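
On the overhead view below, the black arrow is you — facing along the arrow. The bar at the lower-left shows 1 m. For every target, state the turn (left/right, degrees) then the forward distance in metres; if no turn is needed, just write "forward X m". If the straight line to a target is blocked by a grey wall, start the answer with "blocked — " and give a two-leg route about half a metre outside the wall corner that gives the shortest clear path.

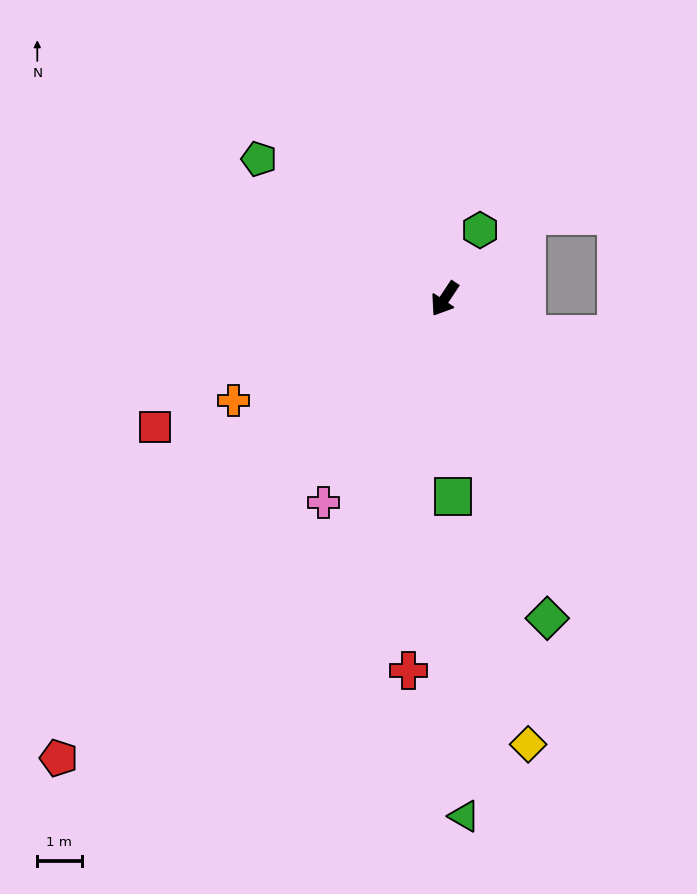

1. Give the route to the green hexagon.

turn right 174°, forward 1.7 m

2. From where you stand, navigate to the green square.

turn left 36°, forward 4.5 m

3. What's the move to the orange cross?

turn right 31°, forward 5.3 m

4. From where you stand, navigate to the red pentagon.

turn right 6°, forward 13.6 m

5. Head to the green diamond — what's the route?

turn left 51°, forward 7.6 m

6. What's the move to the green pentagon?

turn right 93°, forward 5.3 m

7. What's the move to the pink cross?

turn left 3°, forward 5.4 m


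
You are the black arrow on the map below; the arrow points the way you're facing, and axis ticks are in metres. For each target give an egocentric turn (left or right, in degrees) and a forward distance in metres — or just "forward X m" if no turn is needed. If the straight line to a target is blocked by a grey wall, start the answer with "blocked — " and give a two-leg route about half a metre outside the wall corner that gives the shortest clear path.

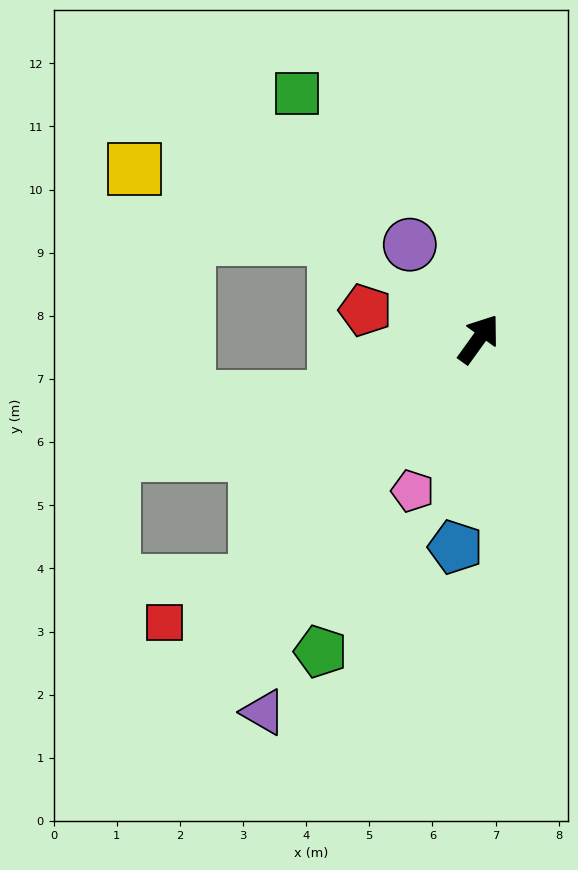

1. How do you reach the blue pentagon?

turn right 151°, forward 3.3 m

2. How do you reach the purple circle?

turn left 72°, forward 1.8 m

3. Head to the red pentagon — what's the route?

turn left 111°, forward 1.9 m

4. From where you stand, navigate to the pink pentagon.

turn right 168°, forward 2.6 m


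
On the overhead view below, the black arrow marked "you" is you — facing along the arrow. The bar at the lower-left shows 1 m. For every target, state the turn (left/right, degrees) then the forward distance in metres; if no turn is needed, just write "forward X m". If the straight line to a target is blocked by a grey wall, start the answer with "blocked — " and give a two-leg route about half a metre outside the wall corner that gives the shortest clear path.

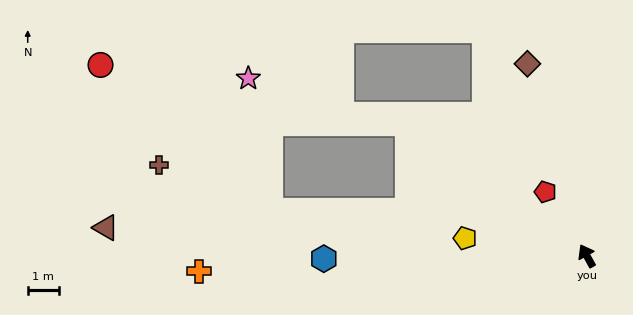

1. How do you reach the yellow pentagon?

turn left 53°, forward 4.0 m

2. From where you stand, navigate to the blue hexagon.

turn left 62°, forward 8.5 m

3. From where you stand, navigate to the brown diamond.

turn right 12°, forward 6.5 m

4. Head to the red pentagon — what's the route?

turn left 4°, forward 2.4 m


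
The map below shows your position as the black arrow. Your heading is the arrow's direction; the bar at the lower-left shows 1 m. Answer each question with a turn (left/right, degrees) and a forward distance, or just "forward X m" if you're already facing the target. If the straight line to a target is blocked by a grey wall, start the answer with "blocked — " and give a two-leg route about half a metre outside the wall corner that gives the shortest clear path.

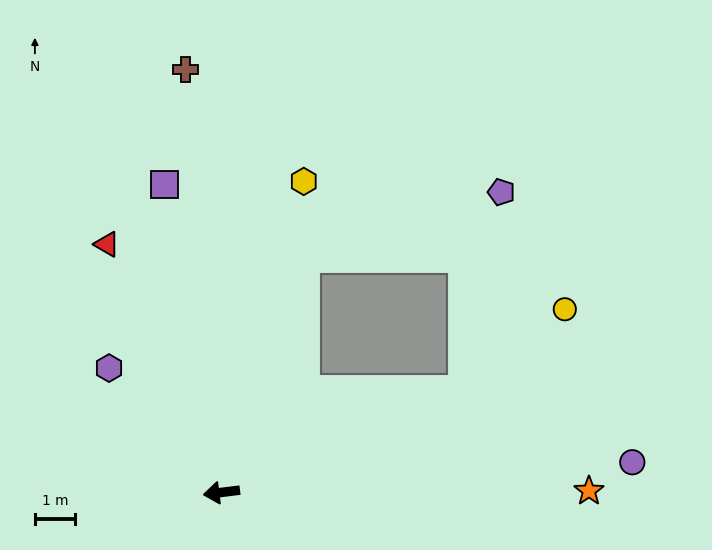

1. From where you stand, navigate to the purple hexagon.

turn right 55°, forward 4.2 m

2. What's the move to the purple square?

turn right 87°, forward 7.8 m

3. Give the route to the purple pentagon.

blocked — turn right 116°, forward 6.3 m, then turn right 53°, forward 5.2 m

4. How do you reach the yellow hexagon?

turn right 112°, forward 8.1 m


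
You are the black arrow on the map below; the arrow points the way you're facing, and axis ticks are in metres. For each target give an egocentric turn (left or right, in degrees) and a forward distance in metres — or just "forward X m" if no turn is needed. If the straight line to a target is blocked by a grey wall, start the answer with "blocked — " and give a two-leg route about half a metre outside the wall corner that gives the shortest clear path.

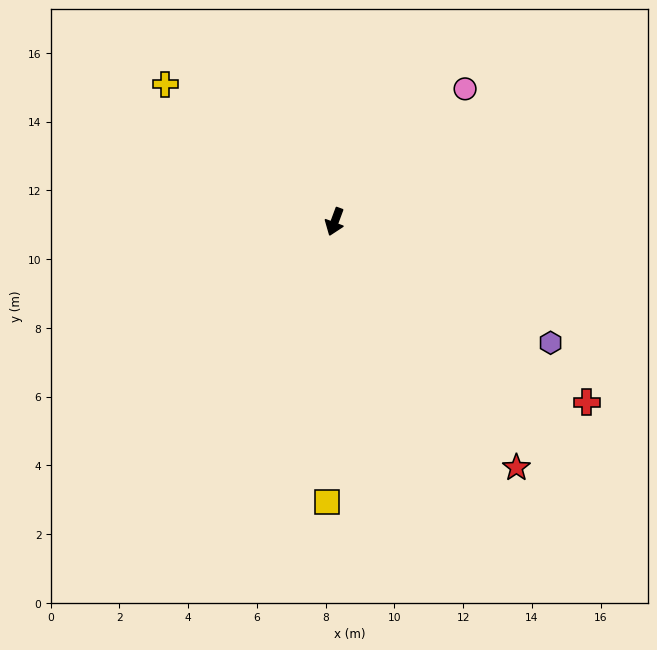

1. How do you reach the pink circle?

turn left 156°, forward 5.4 m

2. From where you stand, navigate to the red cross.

turn left 75°, forward 9.0 m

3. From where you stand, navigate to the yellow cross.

turn right 109°, forward 6.4 m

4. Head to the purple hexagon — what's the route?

turn left 81°, forward 7.2 m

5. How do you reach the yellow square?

turn left 19°, forward 8.2 m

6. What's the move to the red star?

turn left 57°, forward 8.9 m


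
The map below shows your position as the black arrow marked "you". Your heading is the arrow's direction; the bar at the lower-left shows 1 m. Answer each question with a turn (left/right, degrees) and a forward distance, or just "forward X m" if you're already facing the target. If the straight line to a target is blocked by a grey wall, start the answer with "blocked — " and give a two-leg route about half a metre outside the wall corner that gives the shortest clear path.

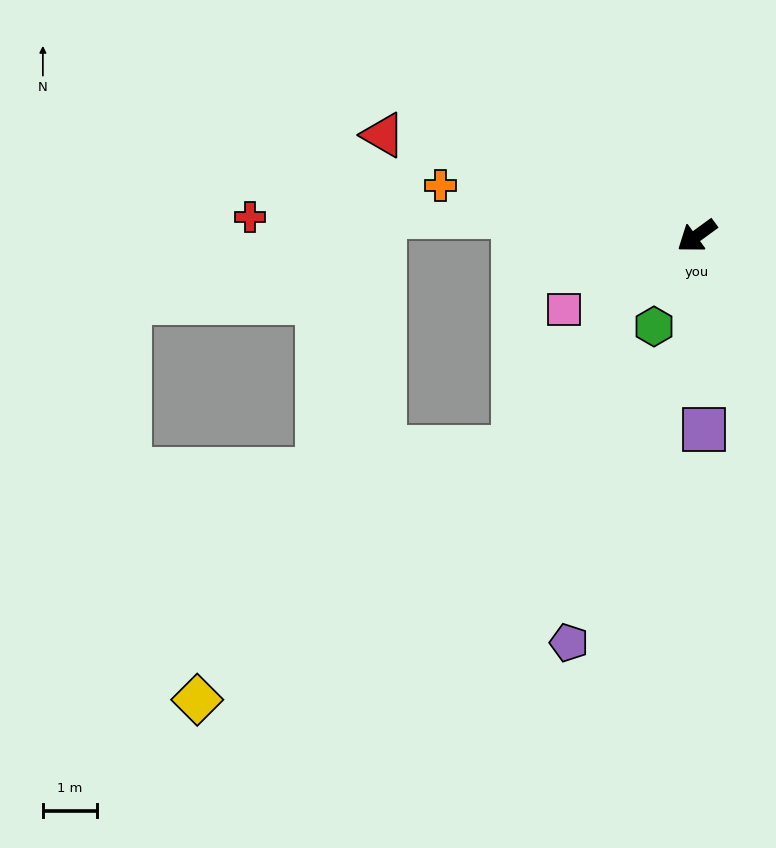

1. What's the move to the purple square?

turn left 56°, forward 3.6 m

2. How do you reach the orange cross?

turn right 47°, forward 4.8 m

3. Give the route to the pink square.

turn right 7°, forward 2.8 m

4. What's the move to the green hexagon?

turn left 29°, forward 1.9 m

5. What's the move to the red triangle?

turn right 54°, forward 6.1 m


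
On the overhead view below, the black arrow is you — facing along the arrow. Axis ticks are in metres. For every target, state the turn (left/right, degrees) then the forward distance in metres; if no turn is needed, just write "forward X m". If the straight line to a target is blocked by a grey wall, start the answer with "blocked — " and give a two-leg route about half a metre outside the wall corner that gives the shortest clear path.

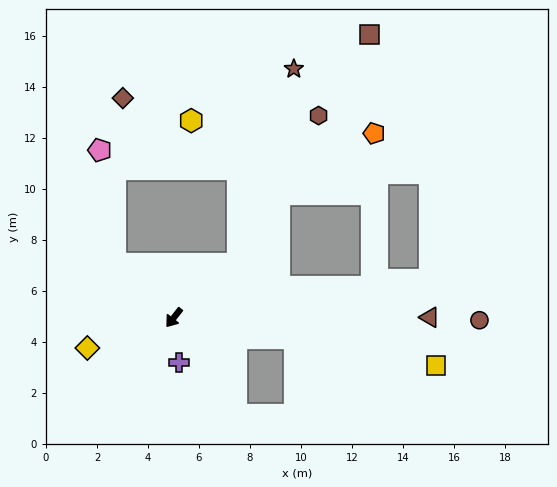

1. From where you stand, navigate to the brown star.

blocked — turn left 168°, forward 3.3 m, then turn left 34°, forward 8.0 m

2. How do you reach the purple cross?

turn left 45°, forward 1.8 m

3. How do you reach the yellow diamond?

turn right 33°, forward 3.6 m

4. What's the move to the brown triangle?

turn left 128°, forward 10.0 m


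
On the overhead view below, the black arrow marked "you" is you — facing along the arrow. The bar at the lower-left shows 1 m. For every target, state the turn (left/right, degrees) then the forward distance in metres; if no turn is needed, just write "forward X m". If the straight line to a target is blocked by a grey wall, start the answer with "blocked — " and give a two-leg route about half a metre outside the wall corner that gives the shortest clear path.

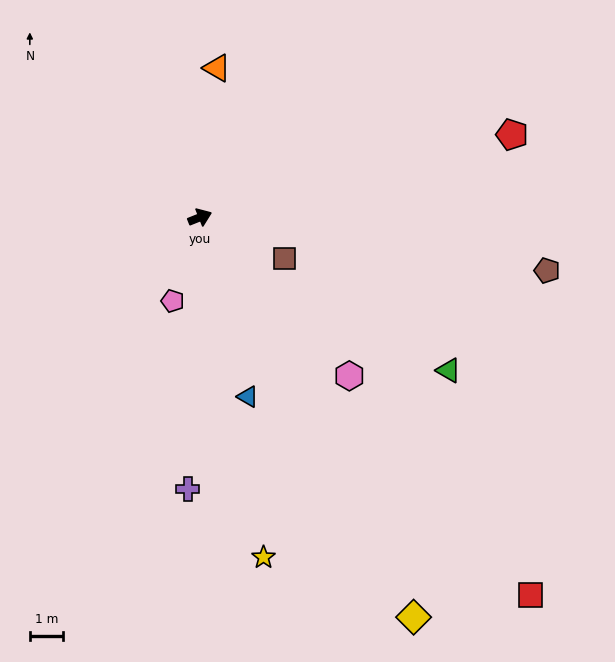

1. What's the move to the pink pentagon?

turn right 130°, forward 2.6 m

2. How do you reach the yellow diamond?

turn right 84°, forward 13.5 m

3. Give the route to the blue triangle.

turn right 97°, forward 5.5 m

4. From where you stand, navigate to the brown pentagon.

turn right 30°, forward 10.5 m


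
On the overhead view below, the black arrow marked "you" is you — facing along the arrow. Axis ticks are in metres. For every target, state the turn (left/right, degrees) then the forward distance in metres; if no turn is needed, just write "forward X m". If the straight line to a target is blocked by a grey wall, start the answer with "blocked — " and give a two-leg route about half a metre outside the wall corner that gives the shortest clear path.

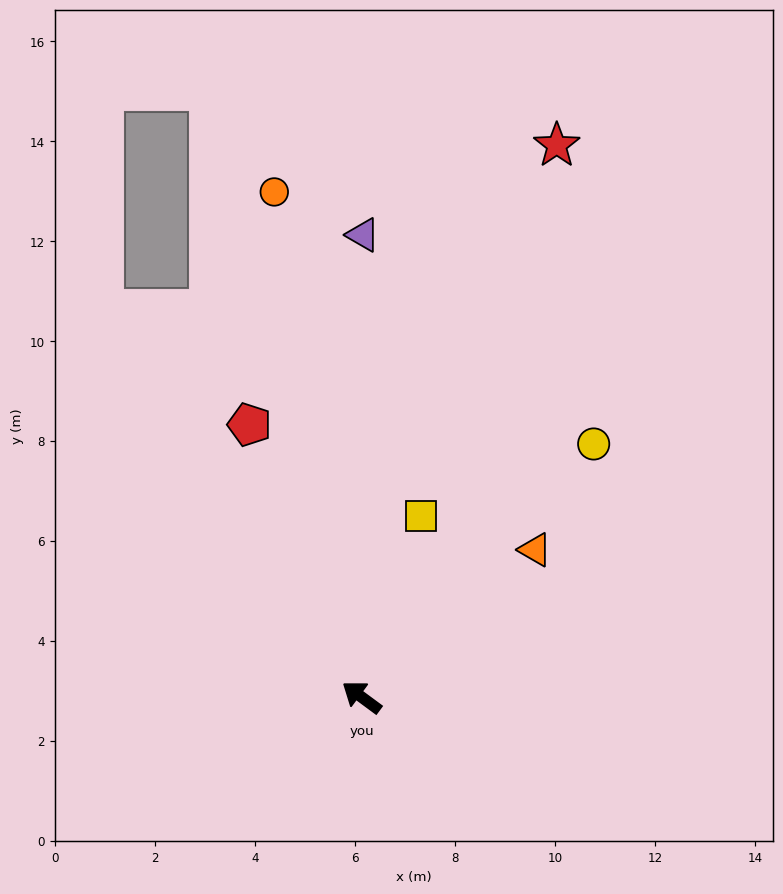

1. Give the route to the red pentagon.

turn right 31°, forward 5.9 m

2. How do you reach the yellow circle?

turn right 96°, forward 6.9 m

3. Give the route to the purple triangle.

turn right 54°, forward 9.2 m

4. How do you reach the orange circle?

turn right 44°, forward 10.3 m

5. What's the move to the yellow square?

turn right 72°, forward 3.8 m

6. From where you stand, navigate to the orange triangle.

turn right 103°, forward 4.6 m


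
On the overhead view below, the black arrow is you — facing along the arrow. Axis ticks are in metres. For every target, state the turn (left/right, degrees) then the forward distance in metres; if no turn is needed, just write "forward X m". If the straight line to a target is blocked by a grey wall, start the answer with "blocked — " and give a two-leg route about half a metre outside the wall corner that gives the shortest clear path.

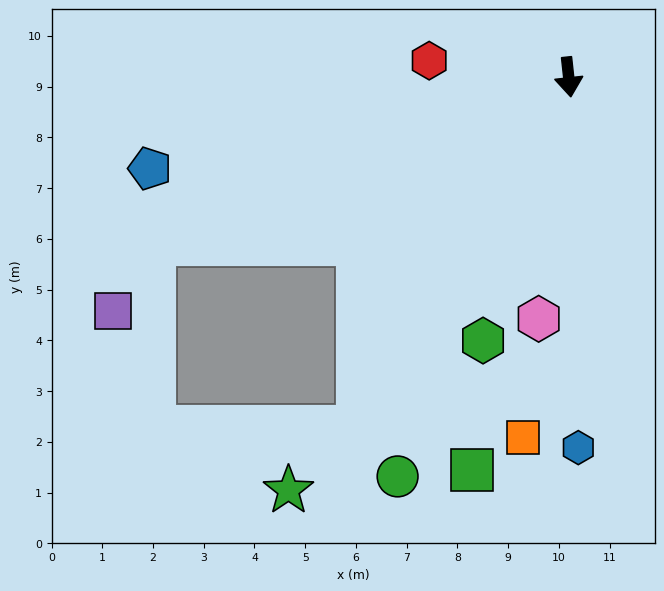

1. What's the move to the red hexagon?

turn right 103°, forward 2.8 m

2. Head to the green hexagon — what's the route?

turn right 24°, forward 5.5 m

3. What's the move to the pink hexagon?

turn right 13°, forward 4.8 m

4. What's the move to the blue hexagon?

turn right 5°, forward 7.3 m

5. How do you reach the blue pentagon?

turn right 84°, forward 8.4 m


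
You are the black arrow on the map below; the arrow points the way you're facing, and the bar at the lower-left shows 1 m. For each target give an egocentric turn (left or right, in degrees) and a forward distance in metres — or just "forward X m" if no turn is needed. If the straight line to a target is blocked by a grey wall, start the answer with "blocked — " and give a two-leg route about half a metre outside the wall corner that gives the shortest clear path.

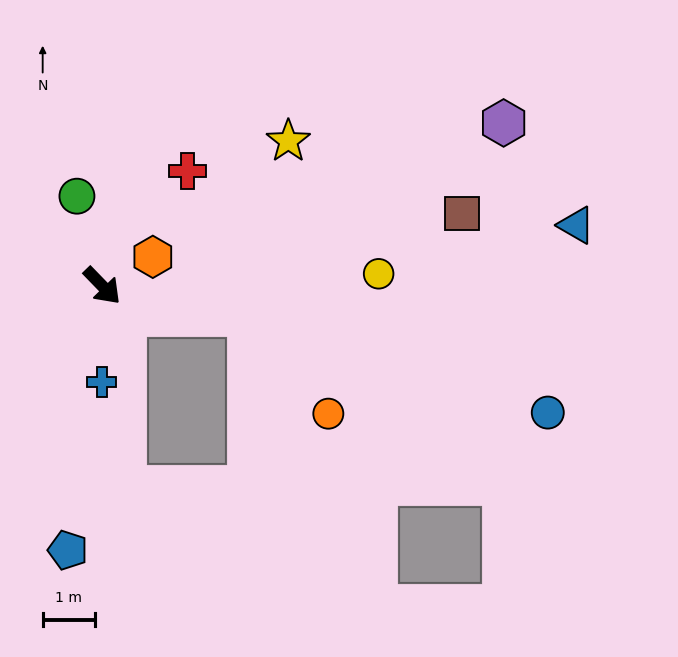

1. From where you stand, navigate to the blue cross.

turn right 45°, forward 1.8 m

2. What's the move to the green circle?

turn left 152°, forward 1.8 m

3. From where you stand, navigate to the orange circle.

blocked — turn left 35°, forward 2.9 m, then turn right 41°, forward 2.4 m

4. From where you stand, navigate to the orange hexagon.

turn left 76°, forward 1.1 m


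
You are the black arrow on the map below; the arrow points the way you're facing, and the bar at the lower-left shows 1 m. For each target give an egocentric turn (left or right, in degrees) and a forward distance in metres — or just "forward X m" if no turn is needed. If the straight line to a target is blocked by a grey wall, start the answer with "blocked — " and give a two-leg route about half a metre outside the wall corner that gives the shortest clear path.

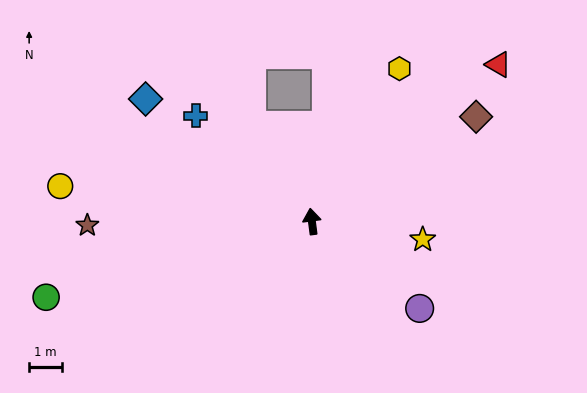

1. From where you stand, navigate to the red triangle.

turn right 57°, forward 7.3 m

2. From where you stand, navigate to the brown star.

turn left 84°, forward 6.8 m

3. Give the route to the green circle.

turn left 99°, forward 8.3 m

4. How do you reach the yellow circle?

turn left 75°, forward 7.7 m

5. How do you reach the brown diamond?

turn right 65°, forward 5.9 m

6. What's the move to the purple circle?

turn right 136°, forward 4.2 m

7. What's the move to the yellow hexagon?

turn right 37°, forward 5.3 m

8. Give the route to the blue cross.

turn left 40°, forward 4.7 m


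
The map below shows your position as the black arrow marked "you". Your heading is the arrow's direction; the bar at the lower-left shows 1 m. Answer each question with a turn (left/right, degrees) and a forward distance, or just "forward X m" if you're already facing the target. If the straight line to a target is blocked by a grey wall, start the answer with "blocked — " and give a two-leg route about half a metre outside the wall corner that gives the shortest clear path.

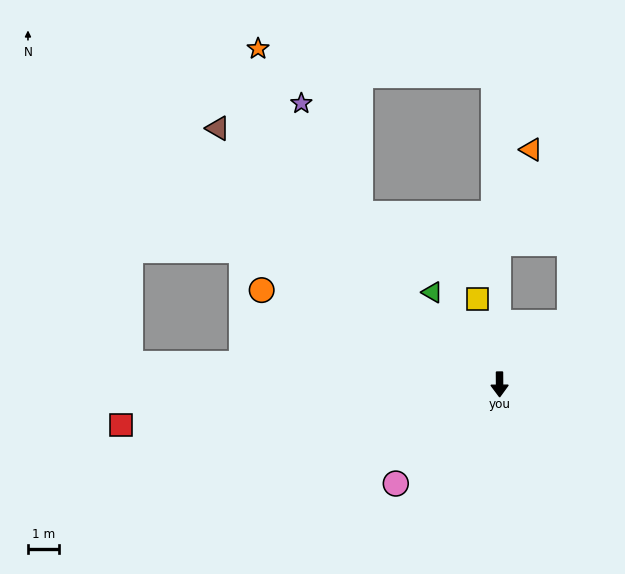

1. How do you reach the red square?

turn right 84°, forward 12.4 m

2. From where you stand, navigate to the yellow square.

turn right 166°, forward 2.9 m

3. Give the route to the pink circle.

turn right 47°, forward 4.7 m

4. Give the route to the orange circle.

turn right 112°, forward 8.4 m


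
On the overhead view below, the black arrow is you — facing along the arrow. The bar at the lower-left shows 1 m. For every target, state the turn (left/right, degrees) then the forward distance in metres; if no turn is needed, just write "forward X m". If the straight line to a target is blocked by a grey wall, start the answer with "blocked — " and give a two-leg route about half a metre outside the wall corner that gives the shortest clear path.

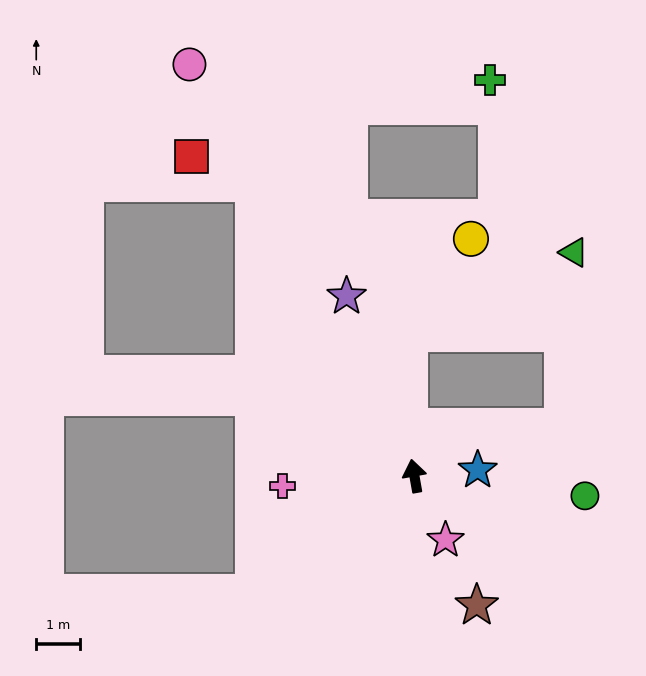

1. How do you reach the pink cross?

turn left 84°, forward 3.0 m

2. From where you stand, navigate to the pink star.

turn right 164°, forward 1.6 m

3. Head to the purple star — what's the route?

turn left 11°, forward 4.4 m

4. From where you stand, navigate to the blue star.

turn right 95°, forward 1.5 m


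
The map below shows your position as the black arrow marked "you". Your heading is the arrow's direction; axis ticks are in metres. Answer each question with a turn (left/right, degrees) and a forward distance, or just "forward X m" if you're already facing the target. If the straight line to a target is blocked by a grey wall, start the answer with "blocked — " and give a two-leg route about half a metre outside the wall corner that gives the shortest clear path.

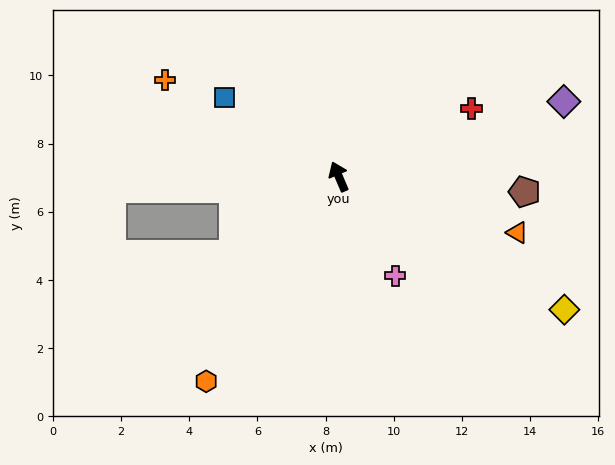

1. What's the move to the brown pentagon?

turn right 118°, forward 5.5 m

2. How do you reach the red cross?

turn right 86°, forward 4.4 m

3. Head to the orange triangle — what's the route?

turn right 131°, forward 5.5 m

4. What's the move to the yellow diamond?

turn right 144°, forward 7.7 m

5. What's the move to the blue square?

turn left 32°, forward 4.1 m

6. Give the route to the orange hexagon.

turn left 124°, forward 7.2 m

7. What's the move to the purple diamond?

turn right 95°, forward 7.0 m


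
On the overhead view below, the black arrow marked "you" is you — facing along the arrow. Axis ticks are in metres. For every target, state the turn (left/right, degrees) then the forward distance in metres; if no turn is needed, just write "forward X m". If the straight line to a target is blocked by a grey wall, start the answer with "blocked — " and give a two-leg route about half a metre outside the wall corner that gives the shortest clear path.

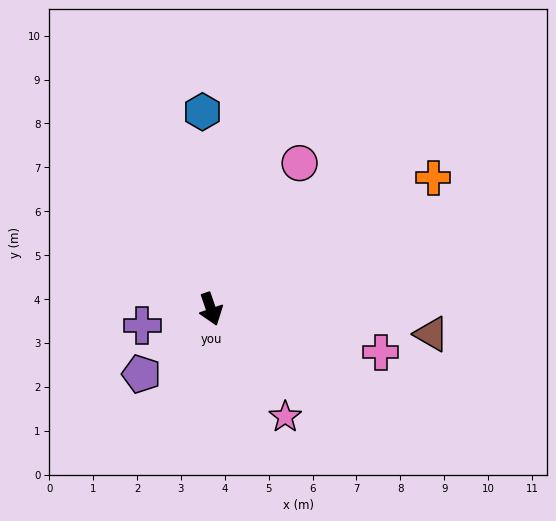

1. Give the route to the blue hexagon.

turn left 163°, forward 4.5 m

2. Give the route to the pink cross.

turn left 57°, forward 4.0 m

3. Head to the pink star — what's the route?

turn left 16°, forward 3.0 m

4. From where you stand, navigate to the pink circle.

turn left 130°, forward 3.9 m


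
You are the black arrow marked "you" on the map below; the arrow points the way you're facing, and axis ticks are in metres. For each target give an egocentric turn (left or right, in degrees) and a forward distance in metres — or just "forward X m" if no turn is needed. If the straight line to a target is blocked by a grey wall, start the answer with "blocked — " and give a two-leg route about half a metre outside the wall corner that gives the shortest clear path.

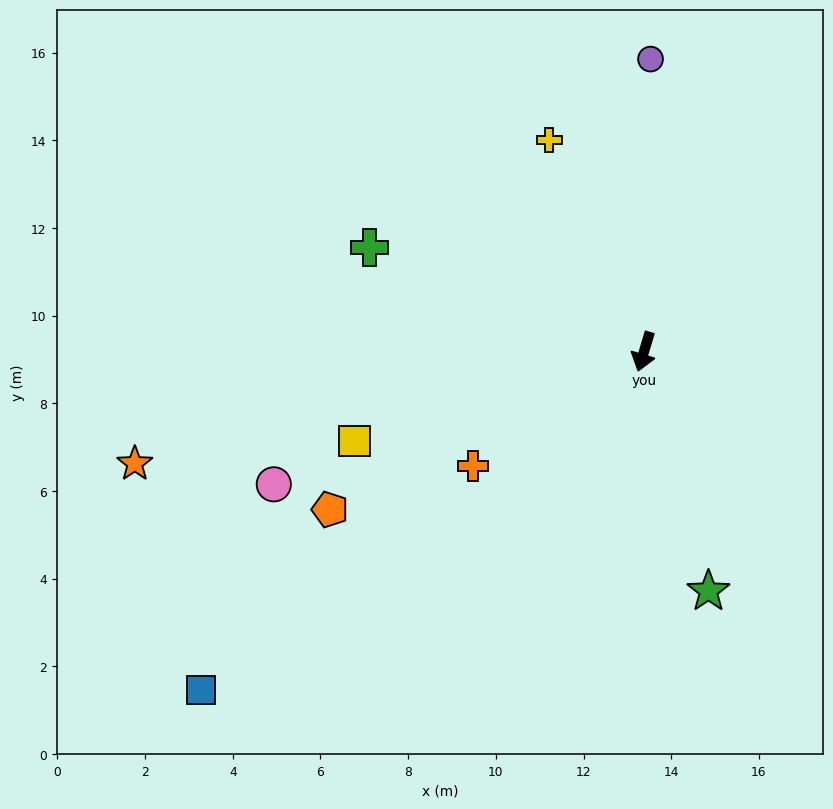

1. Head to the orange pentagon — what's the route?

turn right 47°, forward 8.0 m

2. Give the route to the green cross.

turn right 94°, forward 6.7 m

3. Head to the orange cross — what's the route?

turn right 40°, forward 4.7 m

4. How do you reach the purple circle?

turn right 165°, forward 6.7 m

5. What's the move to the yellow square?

turn right 56°, forward 6.9 m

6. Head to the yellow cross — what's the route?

turn right 139°, forward 5.3 m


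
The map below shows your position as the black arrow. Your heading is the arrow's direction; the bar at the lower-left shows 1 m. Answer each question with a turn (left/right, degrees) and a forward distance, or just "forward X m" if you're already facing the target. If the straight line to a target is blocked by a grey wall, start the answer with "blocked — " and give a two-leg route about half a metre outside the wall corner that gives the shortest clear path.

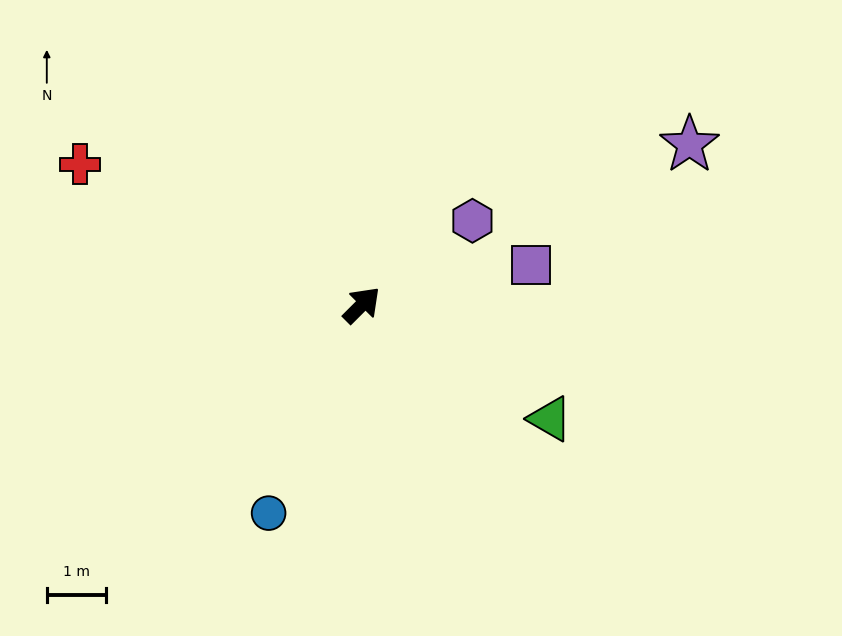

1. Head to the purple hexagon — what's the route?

turn right 8°, forward 2.3 m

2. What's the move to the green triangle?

turn right 76°, forward 3.7 m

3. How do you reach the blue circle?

turn right 159°, forward 3.8 m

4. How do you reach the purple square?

turn right 32°, forward 2.9 m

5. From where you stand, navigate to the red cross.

turn left 109°, forward 5.3 m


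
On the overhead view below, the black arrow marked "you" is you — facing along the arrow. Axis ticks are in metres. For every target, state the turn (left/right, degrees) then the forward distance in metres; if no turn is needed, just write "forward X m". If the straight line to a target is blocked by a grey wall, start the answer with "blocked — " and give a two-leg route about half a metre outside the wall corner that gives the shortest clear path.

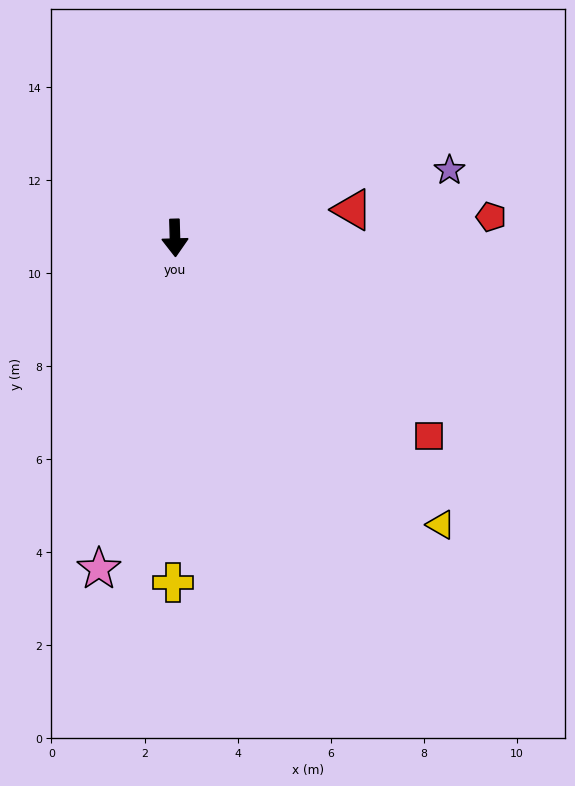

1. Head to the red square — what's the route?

turn left 50°, forward 6.9 m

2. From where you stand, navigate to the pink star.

turn right 15°, forward 7.3 m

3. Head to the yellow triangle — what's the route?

turn left 41°, forward 8.4 m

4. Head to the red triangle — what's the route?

turn left 97°, forward 3.9 m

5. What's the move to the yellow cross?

forward 7.4 m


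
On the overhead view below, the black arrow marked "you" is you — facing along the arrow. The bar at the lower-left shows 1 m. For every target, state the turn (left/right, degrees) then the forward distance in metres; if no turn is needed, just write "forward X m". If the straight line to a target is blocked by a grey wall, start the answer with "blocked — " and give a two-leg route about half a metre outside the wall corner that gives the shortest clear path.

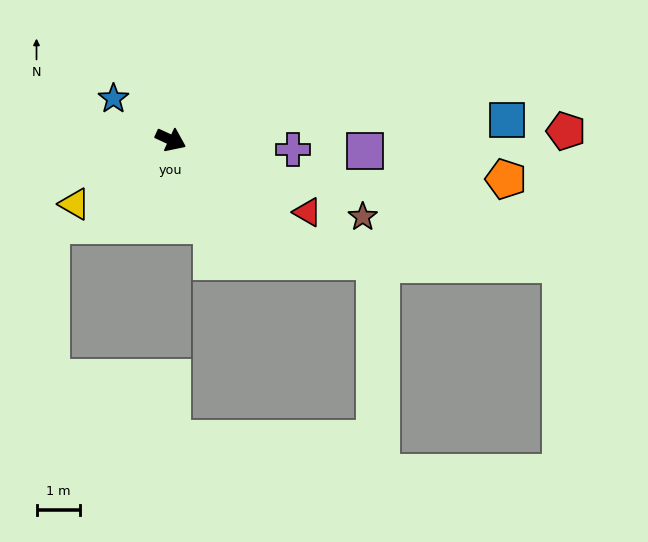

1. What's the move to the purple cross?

turn left 20°, forward 2.8 m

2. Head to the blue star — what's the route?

turn left 169°, forward 1.6 m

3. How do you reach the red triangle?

turn right 3°, forward 3.5 m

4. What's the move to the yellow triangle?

turn right 122°, forward 2.6 m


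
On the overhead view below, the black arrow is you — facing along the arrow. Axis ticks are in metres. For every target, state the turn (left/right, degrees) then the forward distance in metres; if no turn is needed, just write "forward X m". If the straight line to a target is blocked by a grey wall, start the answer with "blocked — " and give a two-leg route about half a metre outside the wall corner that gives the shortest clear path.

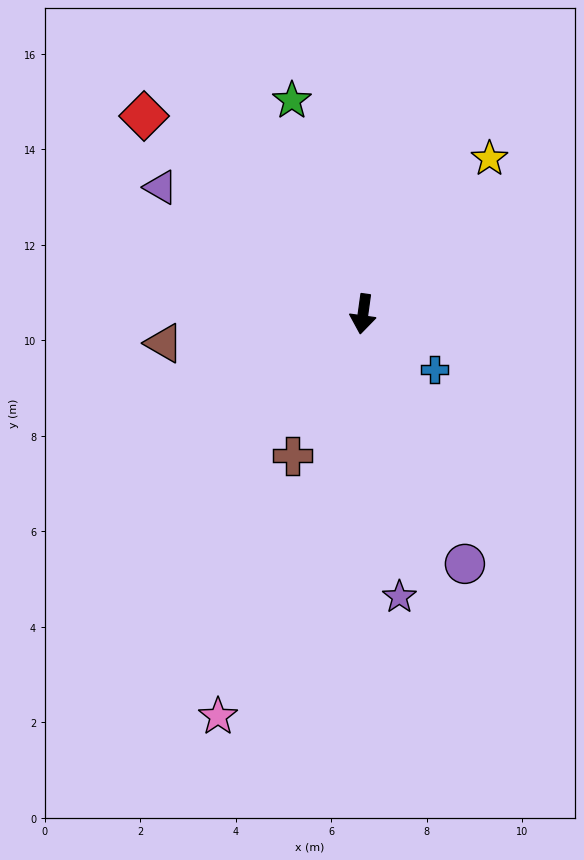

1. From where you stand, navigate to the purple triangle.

turn right 114°, forward 5.0 m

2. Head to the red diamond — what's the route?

turn right 124°, forward 6.2 m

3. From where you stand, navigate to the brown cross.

turn right 19°, forward 3.3 m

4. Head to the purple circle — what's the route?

turn left 30°, forward 5.7 m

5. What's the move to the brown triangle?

turn right 74°, forward 4.2 m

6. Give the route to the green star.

turn right 154°, forward 4.7 m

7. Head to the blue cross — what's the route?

turn left 60°, forward 1.9 m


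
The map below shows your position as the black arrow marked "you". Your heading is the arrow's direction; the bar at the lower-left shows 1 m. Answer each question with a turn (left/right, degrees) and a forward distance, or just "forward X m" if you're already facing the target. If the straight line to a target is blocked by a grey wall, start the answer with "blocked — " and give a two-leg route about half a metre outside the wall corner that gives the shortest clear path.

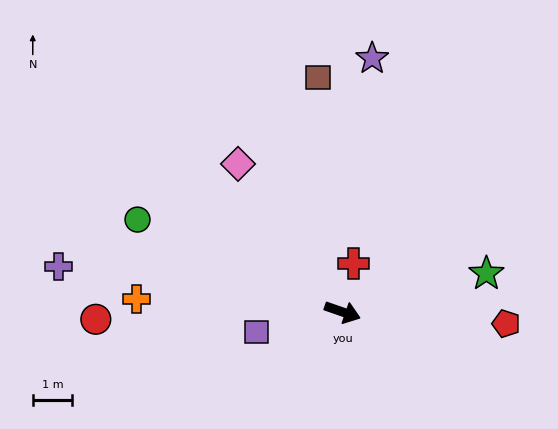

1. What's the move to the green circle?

turn left 175°, forward 5.7 m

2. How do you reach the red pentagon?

turn left 15°, forward 4.1 m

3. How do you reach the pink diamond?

turn left 144°, forward 4.6 m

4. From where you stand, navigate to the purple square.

turn right 148°, forward 2.2 m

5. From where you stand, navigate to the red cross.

turn left 96°, forward 1.3 m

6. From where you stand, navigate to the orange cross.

turn right 164°, forward 5.2 m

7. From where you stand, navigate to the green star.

turn left 34°, forward 3.8 m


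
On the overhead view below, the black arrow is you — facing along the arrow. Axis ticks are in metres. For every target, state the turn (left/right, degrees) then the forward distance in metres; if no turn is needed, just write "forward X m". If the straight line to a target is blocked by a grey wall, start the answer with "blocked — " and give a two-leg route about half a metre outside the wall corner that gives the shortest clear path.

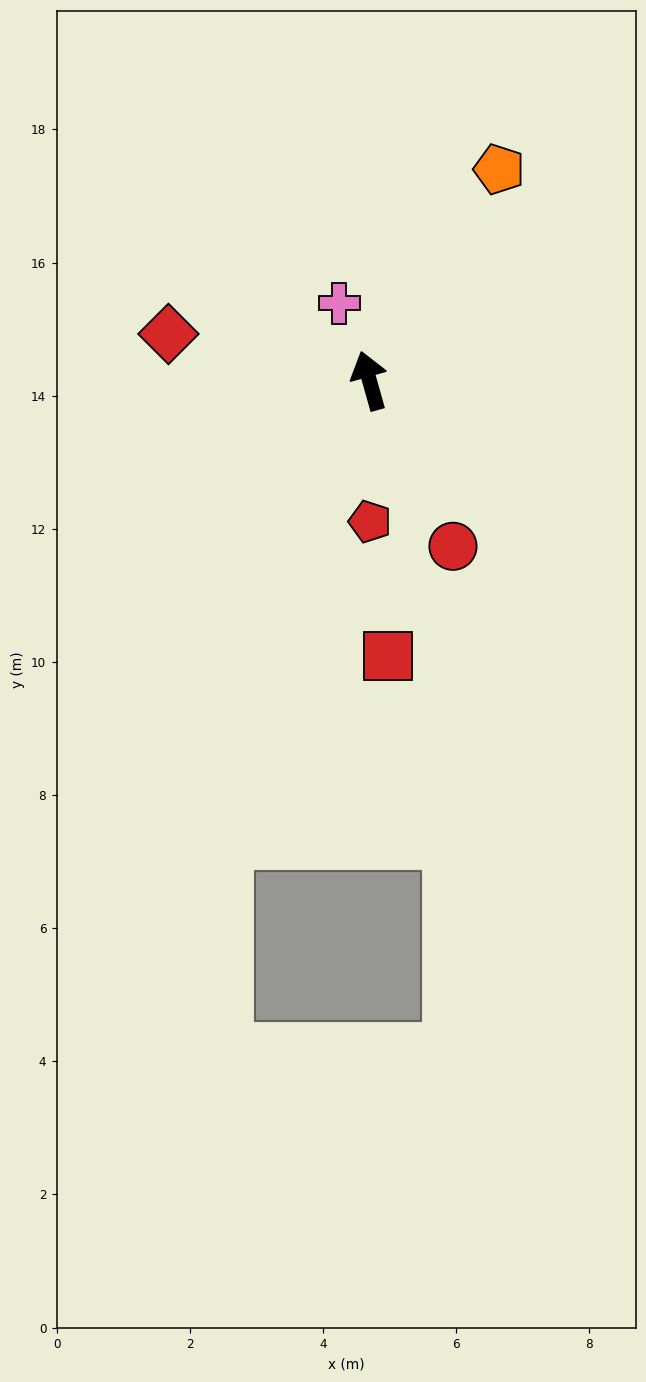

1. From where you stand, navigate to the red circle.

turn right 169°, forward 2.8 m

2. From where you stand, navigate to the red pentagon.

turn left 164°, forward 2.1 m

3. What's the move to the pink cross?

turn left 5°, forward 1.2 m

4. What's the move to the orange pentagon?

turn right 47°, forward 3.7 m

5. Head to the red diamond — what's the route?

turn left 61°, forward 3.1 m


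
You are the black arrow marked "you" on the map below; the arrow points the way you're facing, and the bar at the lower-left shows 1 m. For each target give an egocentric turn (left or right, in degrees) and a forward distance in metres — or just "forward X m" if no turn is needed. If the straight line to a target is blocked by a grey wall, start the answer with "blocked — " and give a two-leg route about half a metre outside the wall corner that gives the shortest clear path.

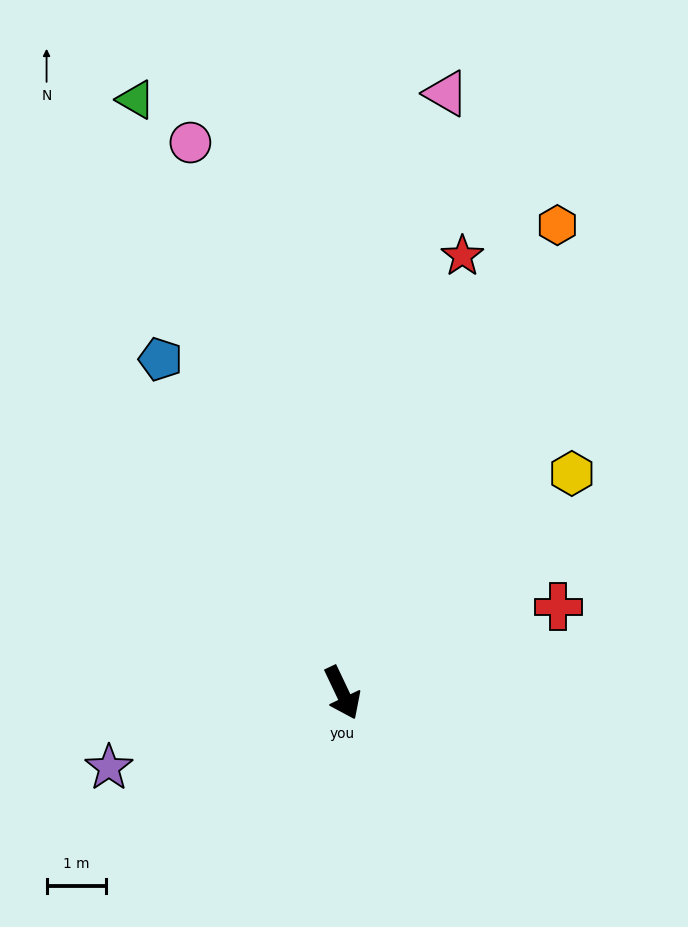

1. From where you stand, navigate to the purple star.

turn right 98°, forward 4.1 m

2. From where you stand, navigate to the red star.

turn left 139°, forward 7.6 m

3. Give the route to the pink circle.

turn left 170°, forward 9.6 m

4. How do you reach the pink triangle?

turn left 145°, forward 10.3 m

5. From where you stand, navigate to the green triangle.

turn left 174°, forward 10.6 m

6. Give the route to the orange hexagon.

turn left 130°, forward 8.7 m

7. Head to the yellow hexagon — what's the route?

turn left 108°, forward 5.4 m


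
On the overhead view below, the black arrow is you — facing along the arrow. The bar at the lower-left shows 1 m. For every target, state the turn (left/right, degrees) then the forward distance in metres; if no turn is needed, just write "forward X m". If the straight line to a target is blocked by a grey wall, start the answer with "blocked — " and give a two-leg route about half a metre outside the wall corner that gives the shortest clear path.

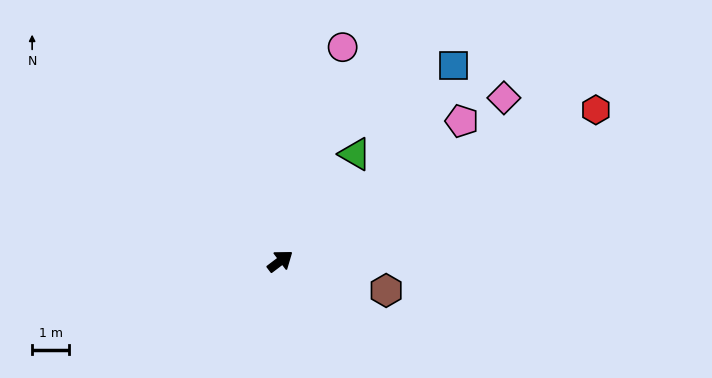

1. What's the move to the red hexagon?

turn right 12°, forward 9.5 m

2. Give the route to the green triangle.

turn left 18°, forward 3.5 m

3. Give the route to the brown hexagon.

turn right 53°, forward 3.0 m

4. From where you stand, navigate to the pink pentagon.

forward 6.2 m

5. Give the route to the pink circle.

turn left 37°, forward 6.0 m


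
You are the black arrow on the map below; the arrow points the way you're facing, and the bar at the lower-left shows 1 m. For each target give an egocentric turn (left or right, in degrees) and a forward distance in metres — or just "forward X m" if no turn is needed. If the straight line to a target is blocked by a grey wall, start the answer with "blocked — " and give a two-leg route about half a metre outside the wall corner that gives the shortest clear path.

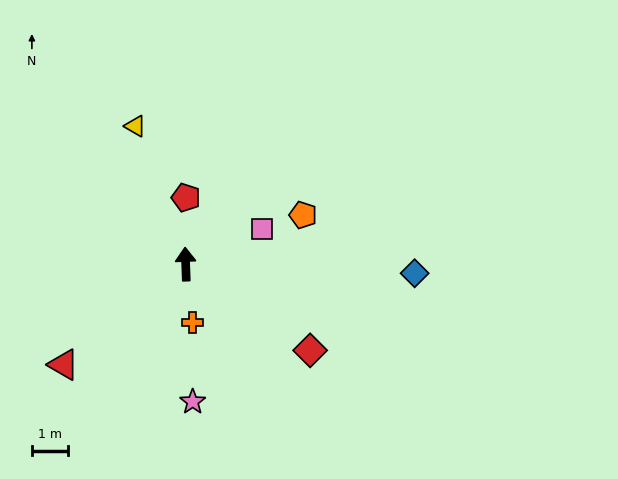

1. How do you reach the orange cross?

turn right 175°, forward 1.6 m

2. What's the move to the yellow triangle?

turn left 18°, forward 4.0 m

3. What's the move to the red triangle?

turn left 127°, forward 4.3 m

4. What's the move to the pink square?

turn right 67°, forward 2.3 m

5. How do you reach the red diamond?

turn right 127°, forward 4.1 m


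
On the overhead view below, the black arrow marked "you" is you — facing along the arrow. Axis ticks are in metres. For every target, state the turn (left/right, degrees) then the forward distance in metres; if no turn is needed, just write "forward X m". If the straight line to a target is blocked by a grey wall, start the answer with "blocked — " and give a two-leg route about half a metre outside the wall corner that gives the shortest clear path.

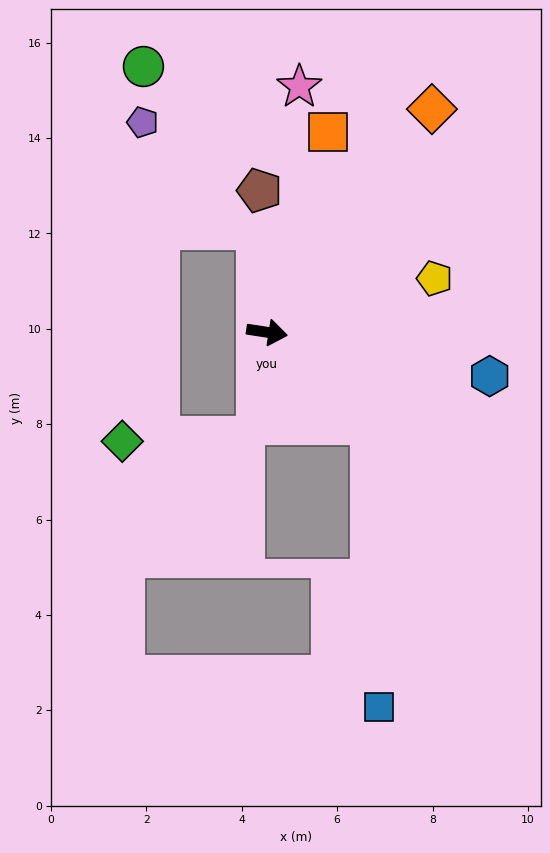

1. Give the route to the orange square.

turn left 82°, forward 4.4 m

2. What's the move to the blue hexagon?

turn right 2°, forward 4.8 m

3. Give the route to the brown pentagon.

turn left 102°, forward 3.0 m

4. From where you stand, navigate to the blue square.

blocked — turn right 33°, forward 2.9 m, then turn right 47°, forward 5.9 m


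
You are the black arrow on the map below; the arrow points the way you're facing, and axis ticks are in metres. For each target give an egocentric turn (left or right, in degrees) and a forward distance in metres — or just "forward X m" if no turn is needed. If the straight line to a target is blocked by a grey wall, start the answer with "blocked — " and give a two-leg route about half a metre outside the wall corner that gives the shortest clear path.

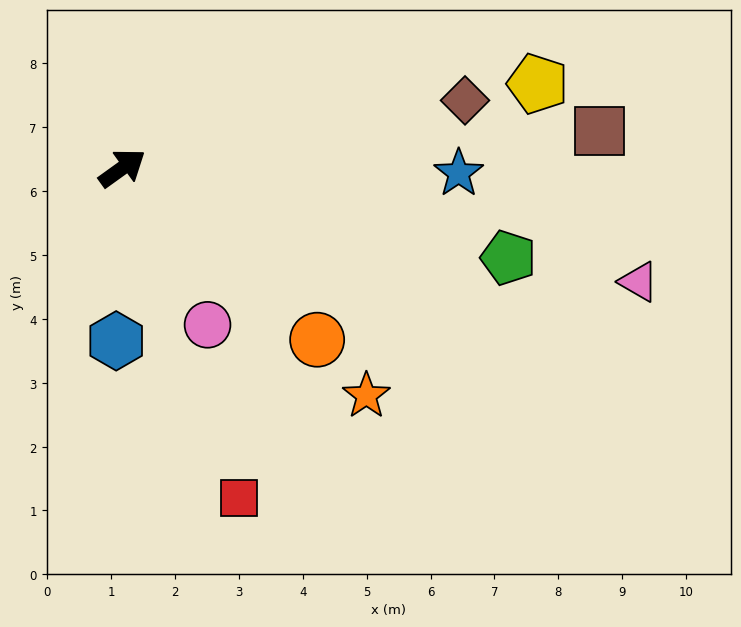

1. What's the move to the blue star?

turn right 37°, forward 5.3 m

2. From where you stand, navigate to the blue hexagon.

turn right 128°, forward 2.7 m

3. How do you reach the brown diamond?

turn right 25°, forward 5.5 m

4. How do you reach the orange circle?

turn right 77°, forward 4.1 m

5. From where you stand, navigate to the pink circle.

turn right 97°, forward 2.8 m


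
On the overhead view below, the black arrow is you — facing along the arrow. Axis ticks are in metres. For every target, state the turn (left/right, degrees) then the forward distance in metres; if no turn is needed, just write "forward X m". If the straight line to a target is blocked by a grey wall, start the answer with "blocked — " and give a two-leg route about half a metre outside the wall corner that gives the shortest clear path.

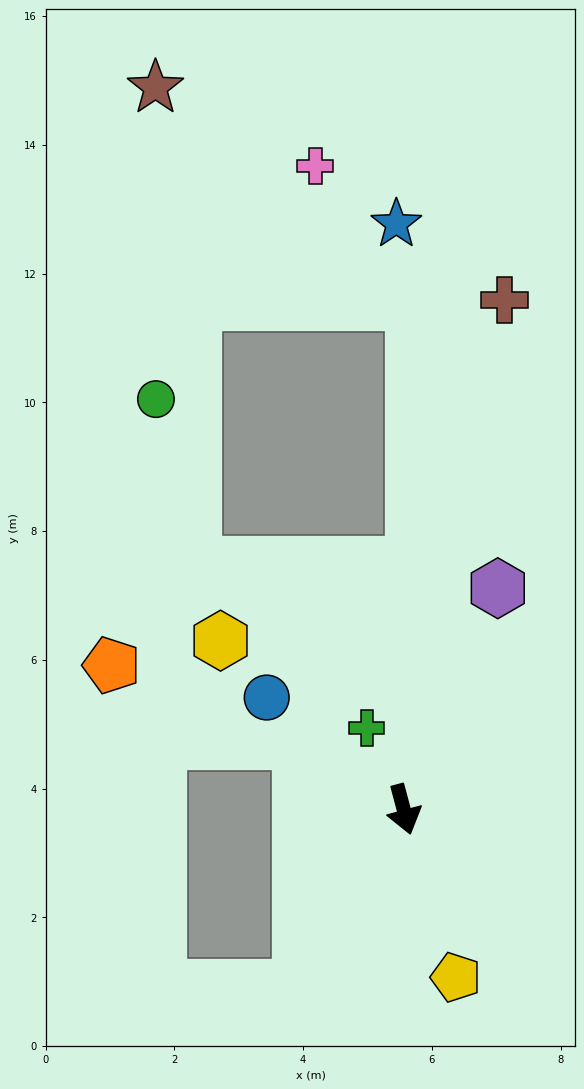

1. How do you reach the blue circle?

turn right 144°, forward 2.7 m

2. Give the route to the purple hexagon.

turn left 142°, forward 3.7 m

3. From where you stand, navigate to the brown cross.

turn left 154°, forward 8.1 m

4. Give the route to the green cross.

turn right 170°, forward 1.4 m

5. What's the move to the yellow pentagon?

turn left 2°, forward 2.7 m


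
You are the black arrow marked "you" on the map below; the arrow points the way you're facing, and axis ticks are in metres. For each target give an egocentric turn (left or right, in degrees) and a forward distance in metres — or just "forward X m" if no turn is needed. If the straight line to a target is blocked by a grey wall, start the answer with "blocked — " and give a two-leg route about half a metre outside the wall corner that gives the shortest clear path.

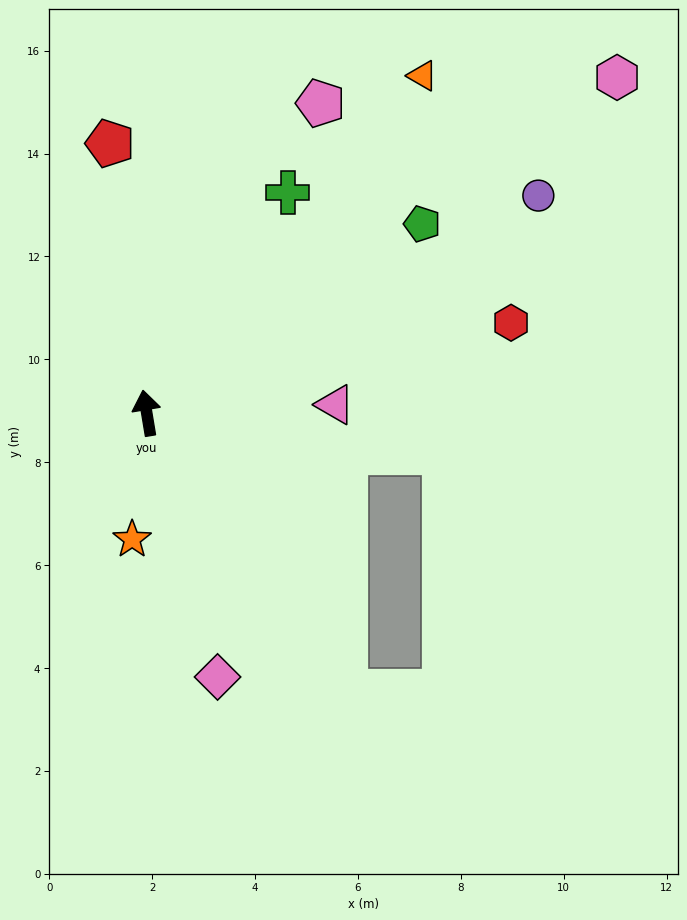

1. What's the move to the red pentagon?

forward 5.3 m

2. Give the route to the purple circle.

turn right 70°, forward 8.7 m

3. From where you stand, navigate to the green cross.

turn right 42°, forward 5.1 m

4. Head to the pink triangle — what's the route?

turn right 97°, forward 3.7 m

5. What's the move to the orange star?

turn left 164°, forward 2.5 m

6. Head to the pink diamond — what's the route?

turn right 174°, forward 5.3 m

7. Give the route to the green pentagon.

turn right 65°, forward 6.5 m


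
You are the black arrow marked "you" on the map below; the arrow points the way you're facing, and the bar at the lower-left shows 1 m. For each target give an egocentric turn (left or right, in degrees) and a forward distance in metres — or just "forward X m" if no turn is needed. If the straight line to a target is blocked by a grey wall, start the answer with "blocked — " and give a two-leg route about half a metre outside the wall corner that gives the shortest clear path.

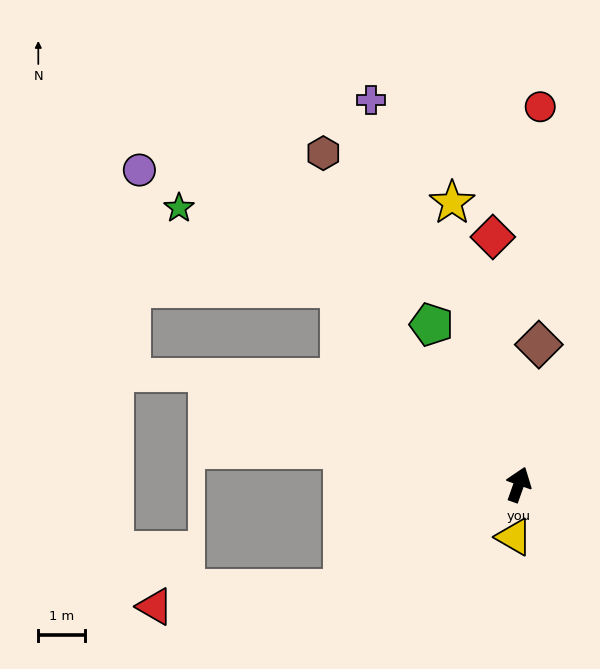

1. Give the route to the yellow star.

turn left 33°, forward 6.2 m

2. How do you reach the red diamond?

turn left 26°, forward 5.4 m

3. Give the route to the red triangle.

blocked — turn left 140°, forward 4.4 m, then turn right 25°, forward 4.1 m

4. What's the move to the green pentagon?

turn left 48°, forward 3.9 m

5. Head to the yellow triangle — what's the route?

turn right 166°, forward 1.1 m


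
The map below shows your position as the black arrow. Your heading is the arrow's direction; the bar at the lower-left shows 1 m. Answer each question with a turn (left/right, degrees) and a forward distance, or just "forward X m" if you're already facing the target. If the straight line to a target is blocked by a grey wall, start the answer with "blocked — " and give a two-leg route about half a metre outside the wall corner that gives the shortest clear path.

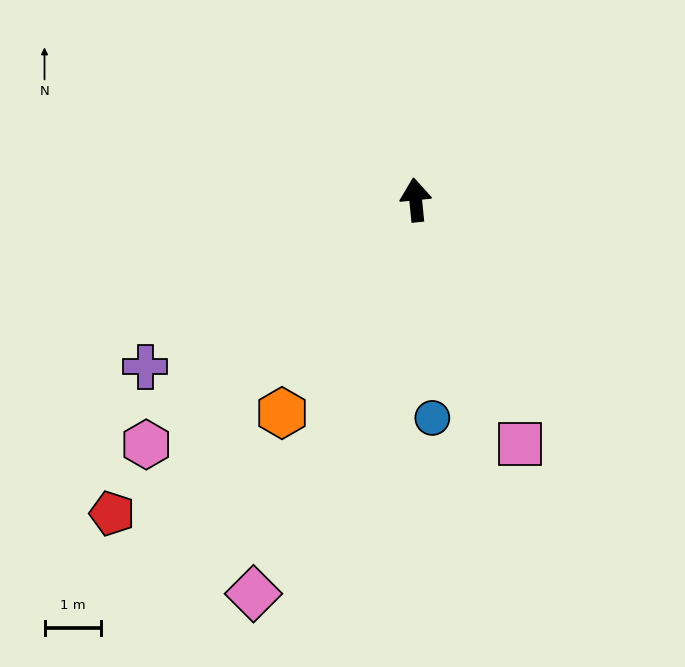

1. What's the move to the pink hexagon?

turn left 127°, forward 6.4 m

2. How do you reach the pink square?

turn right 163°, forward 4.7 m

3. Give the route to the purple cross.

turn left 116°, forward 5.6 m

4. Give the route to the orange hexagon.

turn left 142°, forward 4.4 m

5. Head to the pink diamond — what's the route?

turn left 152°, forward 7.5 m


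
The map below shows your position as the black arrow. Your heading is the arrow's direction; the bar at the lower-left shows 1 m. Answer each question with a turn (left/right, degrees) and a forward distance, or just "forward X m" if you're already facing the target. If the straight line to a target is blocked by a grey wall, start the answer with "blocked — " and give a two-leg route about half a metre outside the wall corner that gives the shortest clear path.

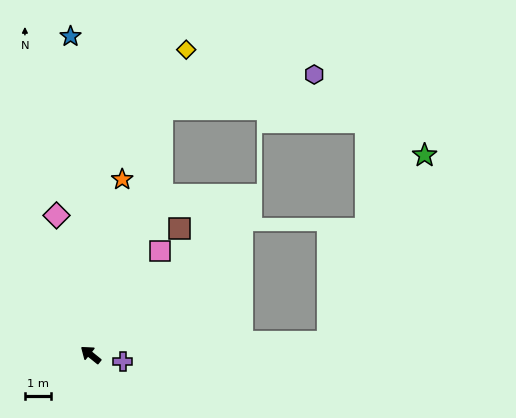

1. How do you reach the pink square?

turn right 85°, forward 4.7 m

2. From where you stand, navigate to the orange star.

turn right 61°, forward 6.8 m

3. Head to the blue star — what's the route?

turn right 48°, forward 12.1 m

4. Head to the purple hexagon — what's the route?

blocked — turn right 67°, forward 9.7 m, then turn right 61°, forward 5.9 m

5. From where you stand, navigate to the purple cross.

turn right 153°, forward 1.3 m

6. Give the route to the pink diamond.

turn right 37°, forward 5.5 m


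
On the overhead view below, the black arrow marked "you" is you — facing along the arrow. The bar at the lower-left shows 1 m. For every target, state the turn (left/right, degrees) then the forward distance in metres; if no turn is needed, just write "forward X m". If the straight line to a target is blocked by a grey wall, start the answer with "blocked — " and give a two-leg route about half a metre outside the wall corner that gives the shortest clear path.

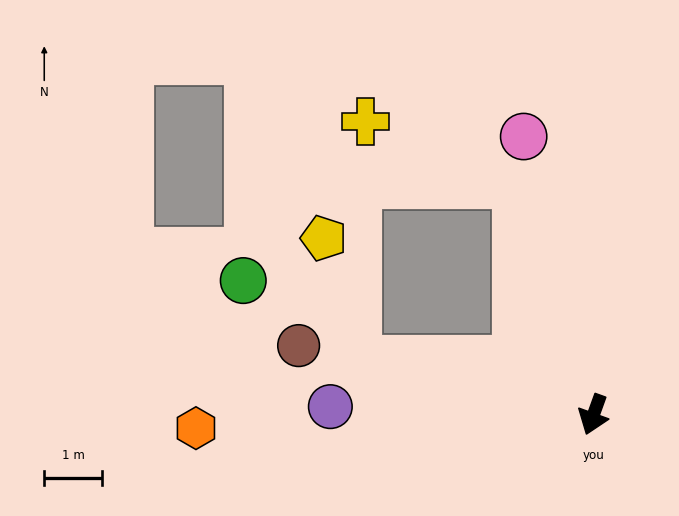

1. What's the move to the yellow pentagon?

blocked — turn right 83°, forward 4.2 m, then turn right 62°, forward 2.2 m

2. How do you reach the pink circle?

turn right 146°, forward 4.9 m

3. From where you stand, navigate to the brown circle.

turn right 83°, forward 5.2 m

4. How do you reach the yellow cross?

blocked — turn right 142°, forward 4.2 m, then turn left 50°, forward 2.8 m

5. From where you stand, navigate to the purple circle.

turn right 72°, forward 4.5 m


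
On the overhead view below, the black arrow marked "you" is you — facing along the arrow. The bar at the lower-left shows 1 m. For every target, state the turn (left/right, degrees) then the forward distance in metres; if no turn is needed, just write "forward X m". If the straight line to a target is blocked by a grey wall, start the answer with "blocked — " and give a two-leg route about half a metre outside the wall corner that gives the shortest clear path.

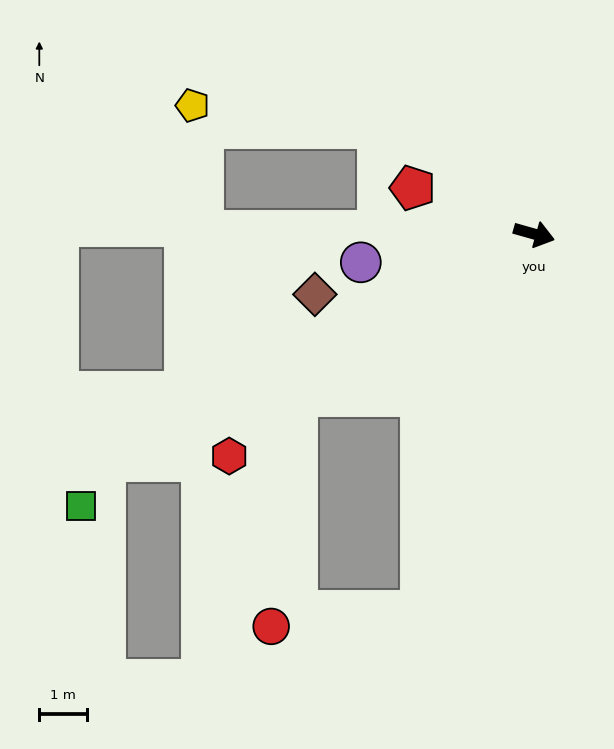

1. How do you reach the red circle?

blocked — turn right 130°, forward 6.0 m, then turn left 49°, forward 4.9 m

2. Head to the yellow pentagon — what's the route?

blocked — turn right 165°, forward 7.0 m, then turn right 84°, forward 2.6 m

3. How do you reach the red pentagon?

turn left 175°, forward 2.7 m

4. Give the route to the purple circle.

turn right 155°, forward 3.7 m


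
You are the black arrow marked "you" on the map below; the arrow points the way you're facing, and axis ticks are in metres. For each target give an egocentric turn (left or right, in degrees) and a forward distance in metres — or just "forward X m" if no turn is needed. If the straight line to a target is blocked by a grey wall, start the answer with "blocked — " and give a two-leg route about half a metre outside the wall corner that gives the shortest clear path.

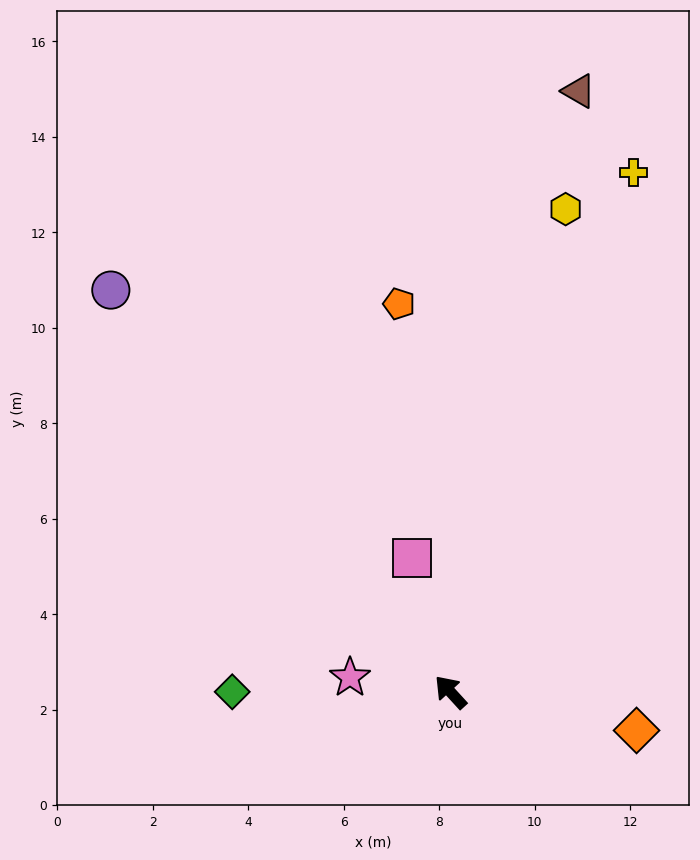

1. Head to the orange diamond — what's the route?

turn right 144°, forward 4.0 m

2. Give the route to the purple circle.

turn right 2°, forward 11.0 m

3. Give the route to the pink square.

turn right 26°, forward 2.9 m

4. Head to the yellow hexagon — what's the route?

turn right 56°, forward 10.4 m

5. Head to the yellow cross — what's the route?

turn right 62°, forward 11.5 m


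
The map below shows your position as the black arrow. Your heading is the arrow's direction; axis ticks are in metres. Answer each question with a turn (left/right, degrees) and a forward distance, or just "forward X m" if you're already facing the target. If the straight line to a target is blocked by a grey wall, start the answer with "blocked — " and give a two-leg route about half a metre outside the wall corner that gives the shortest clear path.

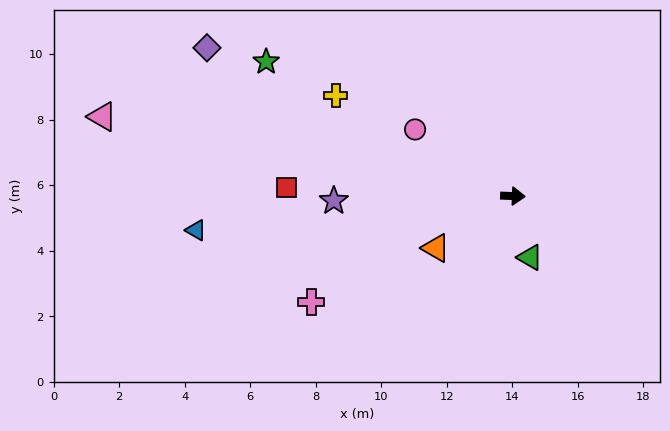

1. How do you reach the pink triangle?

turn left 171°, forward 12.8 m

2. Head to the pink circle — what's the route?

turn left 148°, forward 3.6 m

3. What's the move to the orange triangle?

turn right 144°, forward 2.8 m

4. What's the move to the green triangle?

turn right 72°, forward 1.9 m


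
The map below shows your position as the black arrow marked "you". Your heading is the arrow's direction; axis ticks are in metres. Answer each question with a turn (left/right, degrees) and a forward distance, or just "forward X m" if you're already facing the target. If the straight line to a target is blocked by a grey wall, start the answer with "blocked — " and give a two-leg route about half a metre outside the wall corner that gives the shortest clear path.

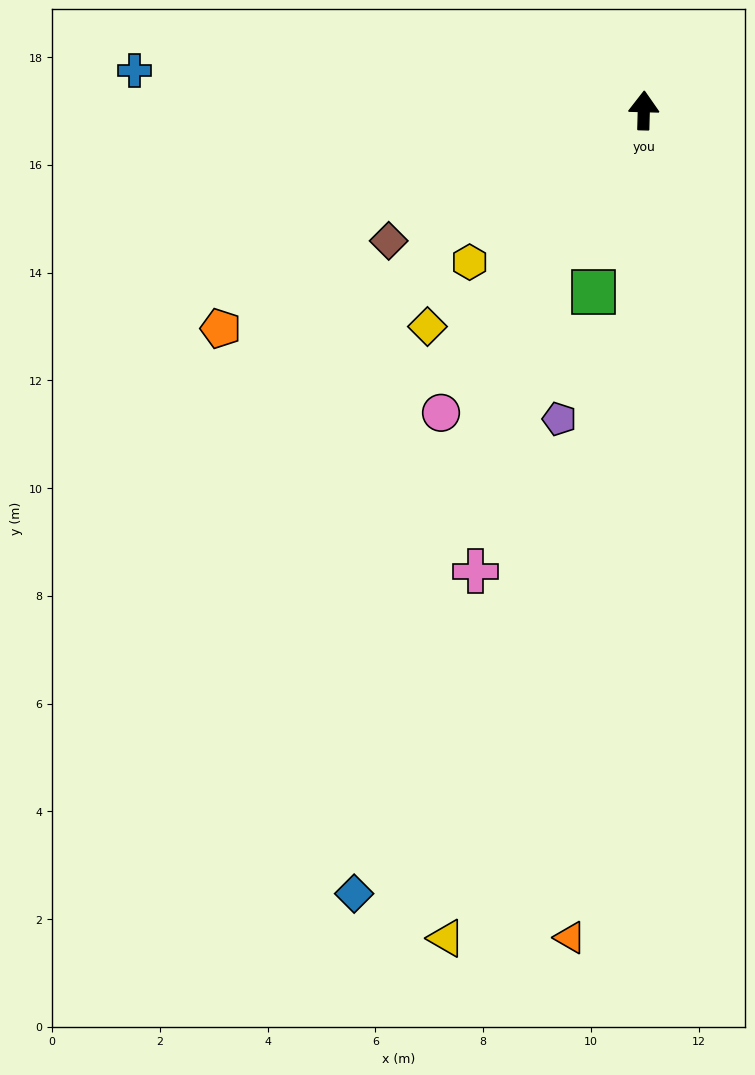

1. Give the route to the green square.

turn left 166°, forward 3.5 m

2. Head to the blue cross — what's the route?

turn left 87°, forward 9.5 m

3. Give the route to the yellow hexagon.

turn left 133°, forward 4.3 m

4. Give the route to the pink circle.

turn left 148°, forward 6.8 m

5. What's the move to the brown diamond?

turn left 119°, forward 5.3 m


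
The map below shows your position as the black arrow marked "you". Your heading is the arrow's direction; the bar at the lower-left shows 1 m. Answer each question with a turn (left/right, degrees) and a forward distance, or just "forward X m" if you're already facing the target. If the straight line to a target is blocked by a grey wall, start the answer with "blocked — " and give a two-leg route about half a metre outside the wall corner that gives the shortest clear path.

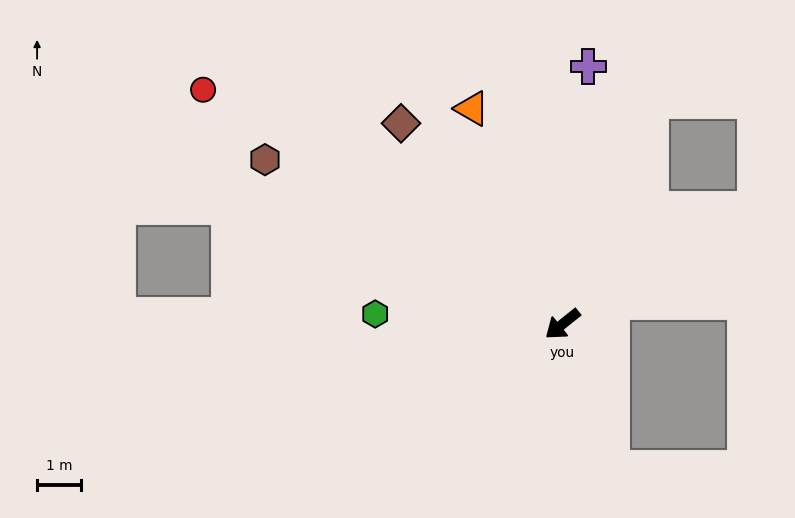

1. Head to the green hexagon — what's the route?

turn right 42°, forward 4.3 m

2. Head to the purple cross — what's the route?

turn right 134°, forward 5.9 m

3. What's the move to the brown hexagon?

turn right 68°, forward 7.8 m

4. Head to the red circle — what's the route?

turn right 72°, forward 9.9 m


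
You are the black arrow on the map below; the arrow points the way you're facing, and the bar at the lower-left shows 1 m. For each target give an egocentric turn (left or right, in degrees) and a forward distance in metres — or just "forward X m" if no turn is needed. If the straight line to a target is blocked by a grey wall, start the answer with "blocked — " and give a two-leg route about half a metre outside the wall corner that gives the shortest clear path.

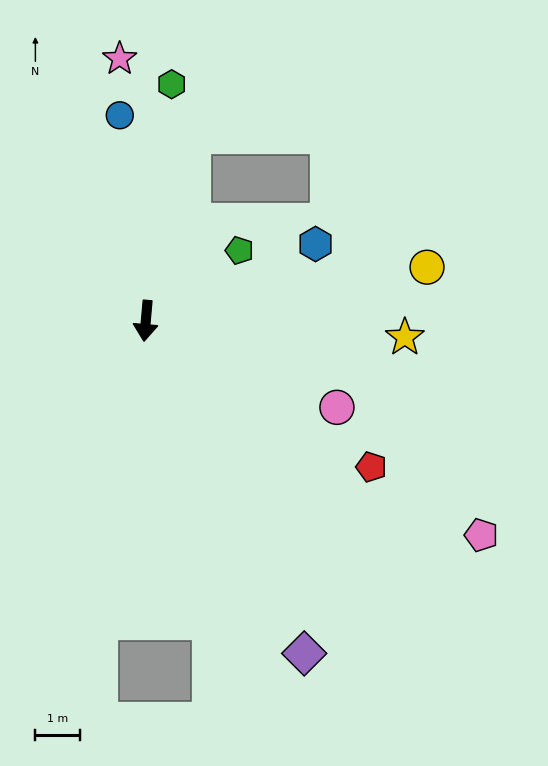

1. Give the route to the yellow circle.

turn left 106°, forward 6.5 m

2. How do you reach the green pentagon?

turn left 132°, forward 2.6 m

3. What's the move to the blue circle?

turn right 168°, forward 4.7 m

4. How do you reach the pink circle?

turn left 71°, forward 4.7 m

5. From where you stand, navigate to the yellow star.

turn left 91°, forward 5.9 m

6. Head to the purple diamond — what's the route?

turn left 31°, forward 8.3 m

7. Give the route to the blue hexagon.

turn left 119°, forward 4.2 m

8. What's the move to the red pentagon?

turn left 62°, forward 6.1 m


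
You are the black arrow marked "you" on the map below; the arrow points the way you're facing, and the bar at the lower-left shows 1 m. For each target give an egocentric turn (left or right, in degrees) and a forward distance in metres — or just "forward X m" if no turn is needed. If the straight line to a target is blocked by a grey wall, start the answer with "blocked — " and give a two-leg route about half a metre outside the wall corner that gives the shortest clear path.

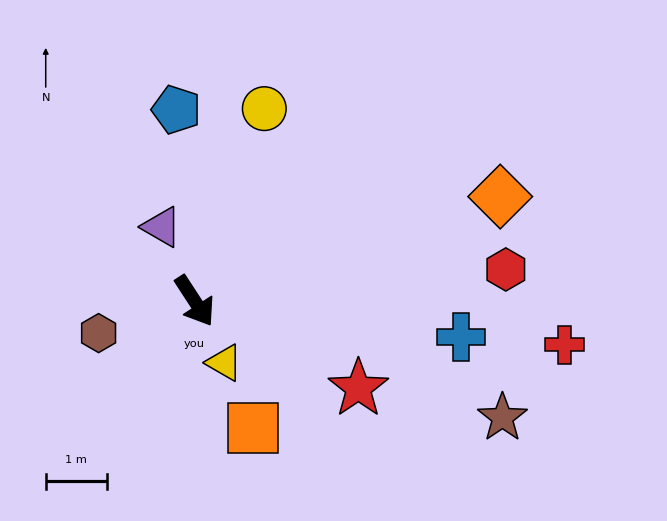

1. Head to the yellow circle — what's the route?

turn left 127°, forward 3.4 m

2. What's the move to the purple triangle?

turn left 171°, forward 1.3 m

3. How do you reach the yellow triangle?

turn right 7°, forward 1.1 m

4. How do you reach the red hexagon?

turn left 63°, forward 5.1 m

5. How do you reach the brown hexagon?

turn right 105°, forward 1.7 m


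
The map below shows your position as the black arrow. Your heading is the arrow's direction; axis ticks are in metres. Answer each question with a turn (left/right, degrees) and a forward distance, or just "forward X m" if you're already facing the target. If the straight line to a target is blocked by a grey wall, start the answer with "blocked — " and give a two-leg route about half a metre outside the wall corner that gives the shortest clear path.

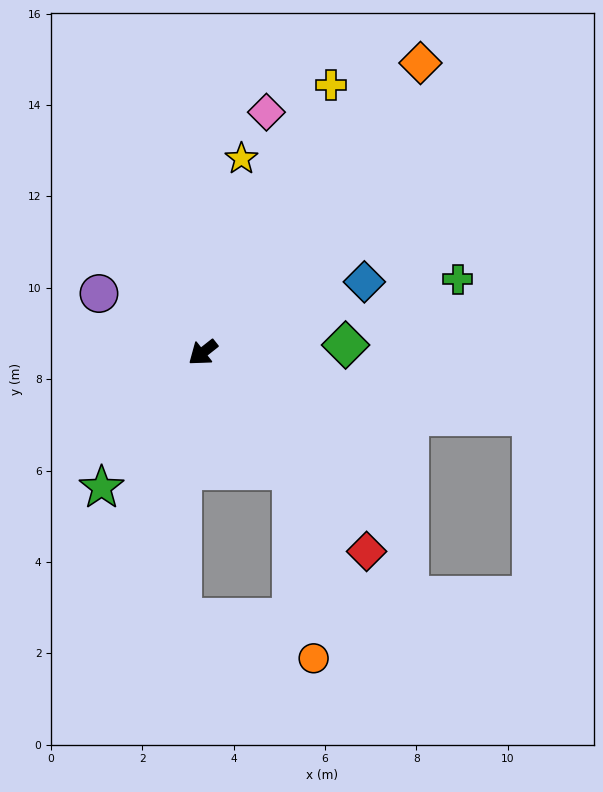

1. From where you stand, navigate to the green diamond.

turn left 145°, forward 3.1 m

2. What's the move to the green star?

turn left 15°, forward 3.7 m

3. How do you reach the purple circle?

turn right 68°, forward 2.6 m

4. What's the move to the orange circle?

blocked — turn left 89°, forward 3.2 m, then turn right 31°, forward 4.1 m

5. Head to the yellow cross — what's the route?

turn right 154°, forward 6.5 m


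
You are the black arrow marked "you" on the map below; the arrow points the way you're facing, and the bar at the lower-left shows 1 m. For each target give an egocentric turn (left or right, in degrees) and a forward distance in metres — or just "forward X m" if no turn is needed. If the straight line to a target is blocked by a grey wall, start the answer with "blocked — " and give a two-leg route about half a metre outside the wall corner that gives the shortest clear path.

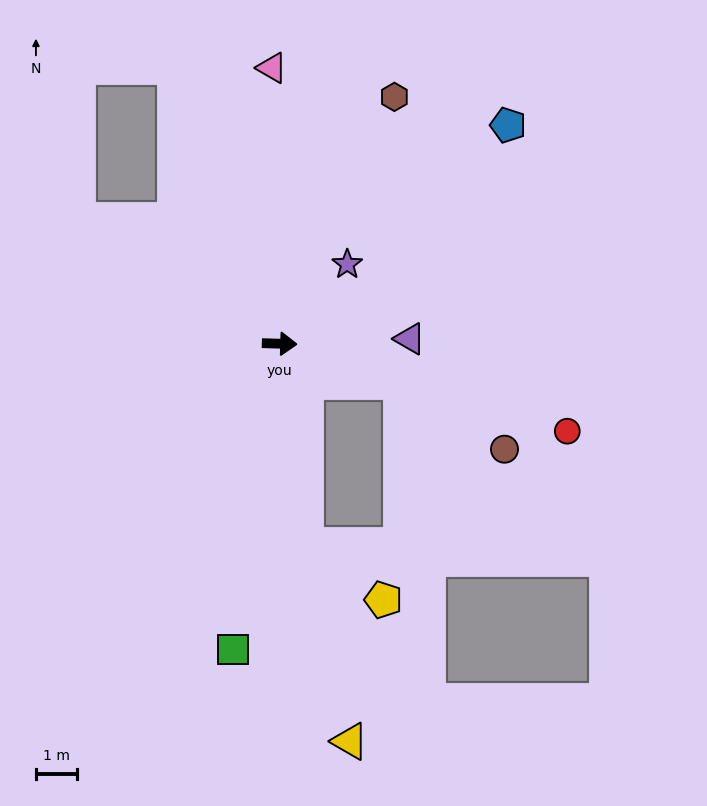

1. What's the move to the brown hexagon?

turn left 67°, forward 6.6 m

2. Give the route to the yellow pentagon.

blocked — turn right 81°, forward 4.9 m, then turn left 47°, forward 2.3 m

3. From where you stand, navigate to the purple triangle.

turn left 4°, forward 3.2 m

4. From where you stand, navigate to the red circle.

turn right 15°, forward 7.3 m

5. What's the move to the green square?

turn right 97°, forward 7.5 m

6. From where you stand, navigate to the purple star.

turn left 51°, forward 2.5 m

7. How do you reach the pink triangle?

turn left 93°, forward 6.7 m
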